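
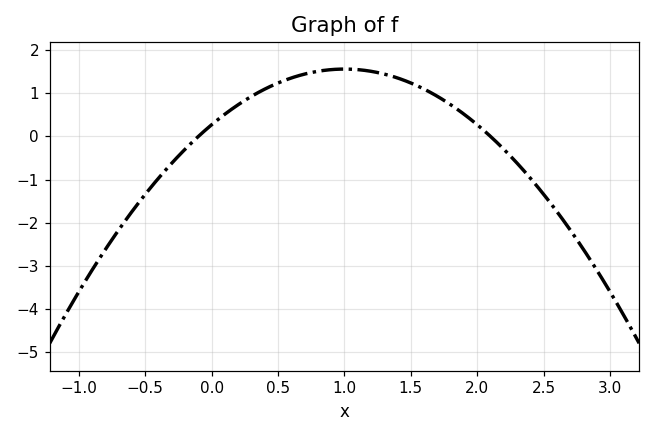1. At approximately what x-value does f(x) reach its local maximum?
1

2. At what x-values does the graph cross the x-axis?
-0.1, 2.1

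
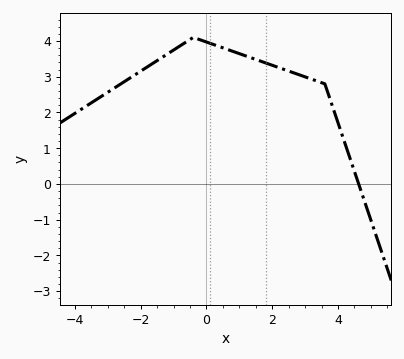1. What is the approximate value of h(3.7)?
2.5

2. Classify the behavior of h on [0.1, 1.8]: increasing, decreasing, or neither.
decreasing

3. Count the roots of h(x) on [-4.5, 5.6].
1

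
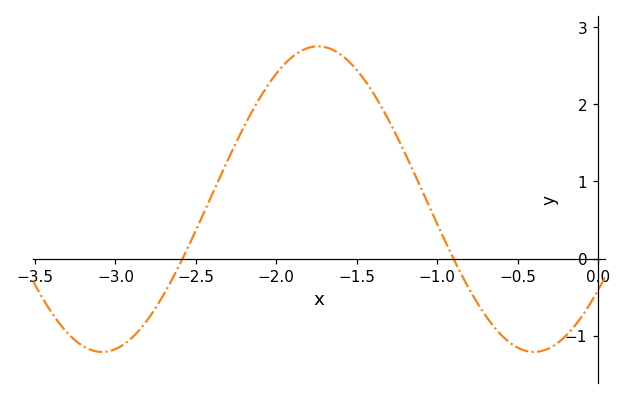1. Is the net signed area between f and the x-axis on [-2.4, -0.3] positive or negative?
positive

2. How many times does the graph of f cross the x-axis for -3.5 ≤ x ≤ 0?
2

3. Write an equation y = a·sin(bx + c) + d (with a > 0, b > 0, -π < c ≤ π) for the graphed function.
y = 1.98sin(2.34x - 0.64) + 0.77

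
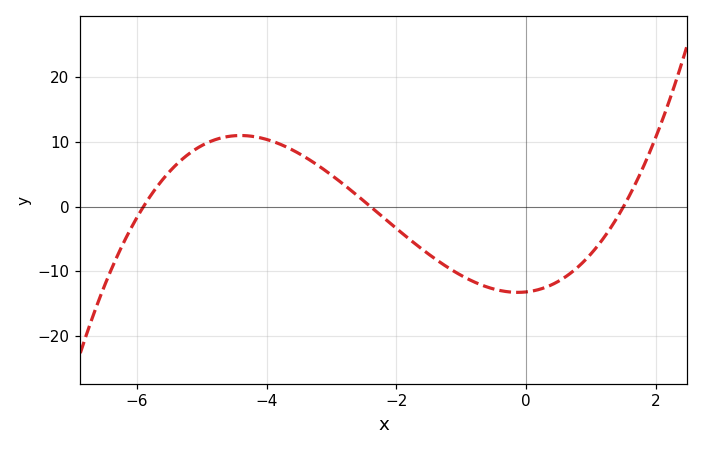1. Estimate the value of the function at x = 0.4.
-12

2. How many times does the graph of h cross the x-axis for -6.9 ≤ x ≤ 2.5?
3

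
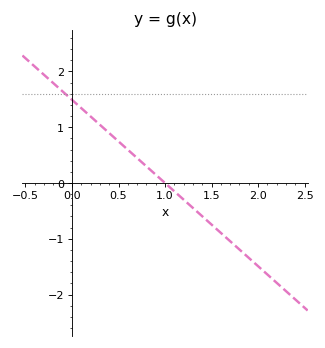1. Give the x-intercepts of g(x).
1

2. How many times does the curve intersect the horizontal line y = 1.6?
1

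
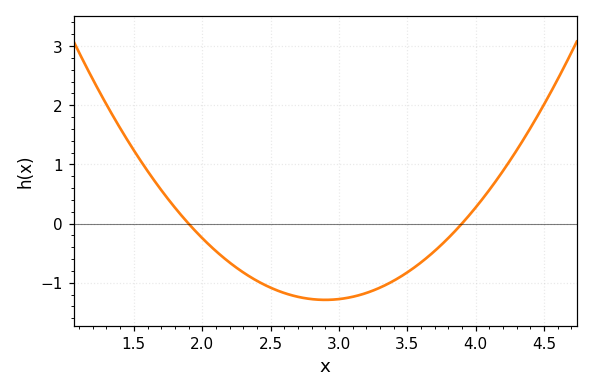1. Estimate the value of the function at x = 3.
-1.3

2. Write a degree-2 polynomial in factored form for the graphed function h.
y = 1.29(x - 1.9)(x - 3.9)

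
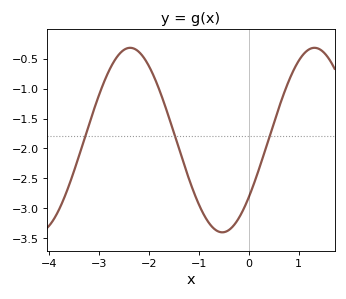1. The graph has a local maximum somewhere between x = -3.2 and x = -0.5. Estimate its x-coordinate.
-2.38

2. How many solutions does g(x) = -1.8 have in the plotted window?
3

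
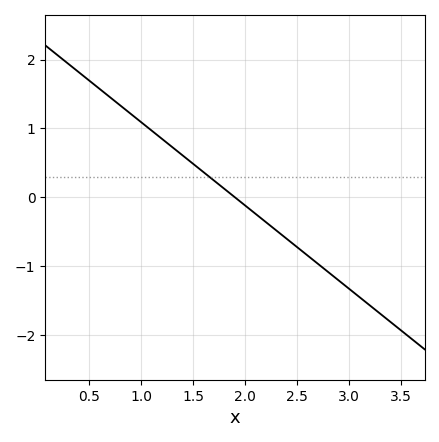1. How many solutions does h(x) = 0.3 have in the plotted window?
1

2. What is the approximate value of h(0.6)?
1.6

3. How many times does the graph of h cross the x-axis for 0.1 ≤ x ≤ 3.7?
1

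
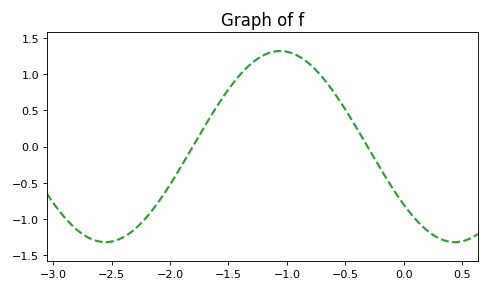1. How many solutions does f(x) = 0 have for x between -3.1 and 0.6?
2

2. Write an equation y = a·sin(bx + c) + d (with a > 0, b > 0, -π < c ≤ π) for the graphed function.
y = 1.32sin(2.1x - 2.49) + 0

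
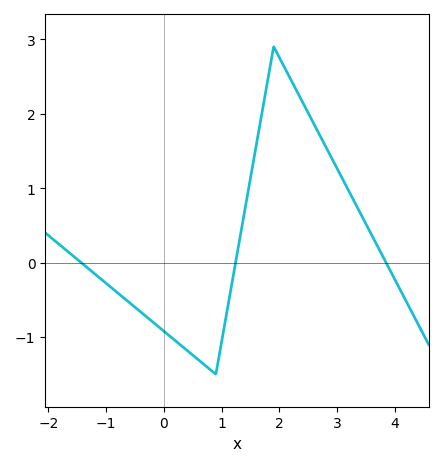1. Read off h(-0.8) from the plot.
-0.4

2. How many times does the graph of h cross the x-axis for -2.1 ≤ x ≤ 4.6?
3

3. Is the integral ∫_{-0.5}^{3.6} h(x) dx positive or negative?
positive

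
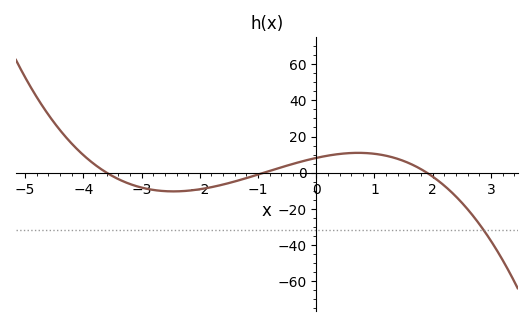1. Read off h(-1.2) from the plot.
-2.97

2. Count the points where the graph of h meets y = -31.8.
1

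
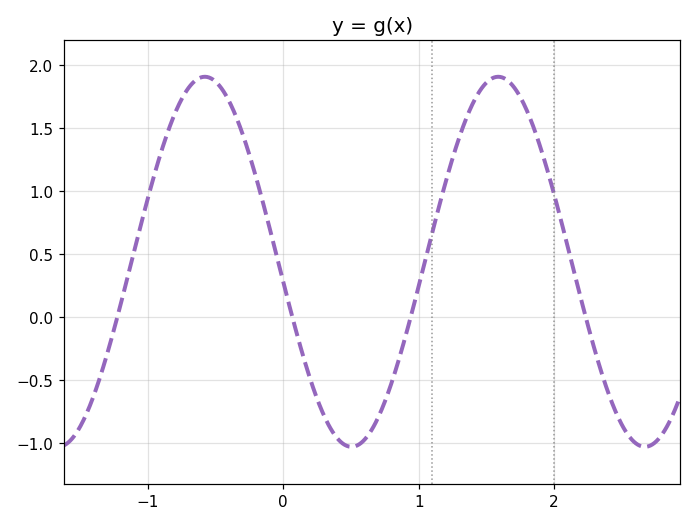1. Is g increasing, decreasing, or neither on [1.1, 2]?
neither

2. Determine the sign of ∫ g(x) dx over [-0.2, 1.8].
positive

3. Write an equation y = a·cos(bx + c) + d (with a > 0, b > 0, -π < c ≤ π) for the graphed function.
y = 1.47cos(2.9x + 1.68) + 0.44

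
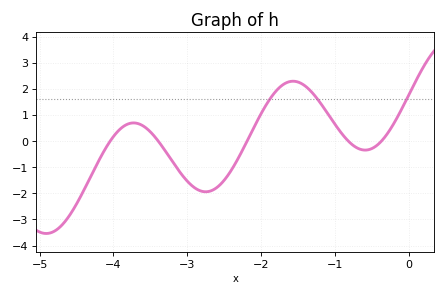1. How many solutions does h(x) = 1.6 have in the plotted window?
3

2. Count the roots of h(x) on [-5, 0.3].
5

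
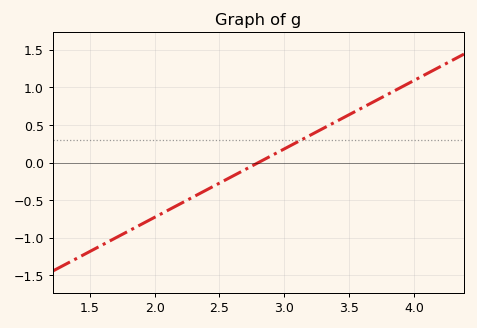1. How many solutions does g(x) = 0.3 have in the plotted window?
1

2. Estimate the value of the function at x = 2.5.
-0.25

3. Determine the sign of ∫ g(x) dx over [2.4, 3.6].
positive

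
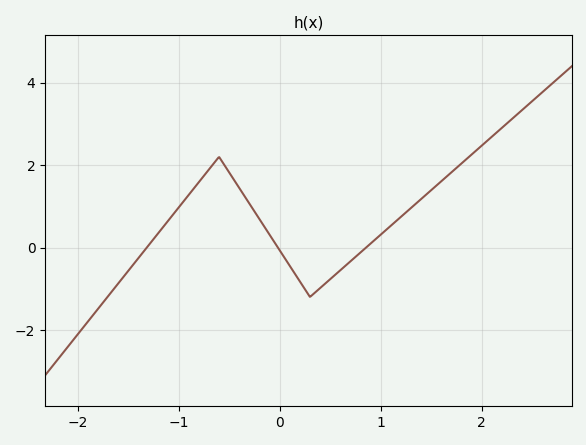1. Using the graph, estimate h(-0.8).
1.58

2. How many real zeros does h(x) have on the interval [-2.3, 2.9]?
3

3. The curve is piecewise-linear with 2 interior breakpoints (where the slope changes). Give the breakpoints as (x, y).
(-0.6, 2.2); (0.3, -1.2)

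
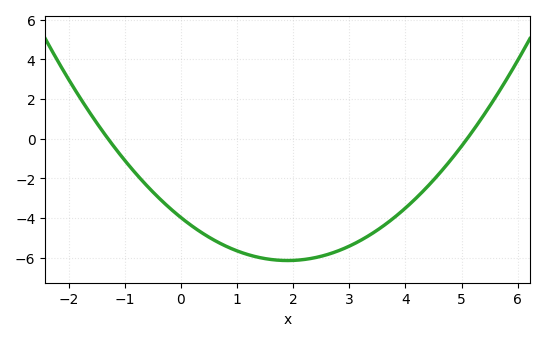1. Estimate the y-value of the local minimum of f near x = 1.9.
-6.14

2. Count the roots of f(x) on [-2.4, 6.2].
2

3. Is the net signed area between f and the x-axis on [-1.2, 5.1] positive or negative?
negative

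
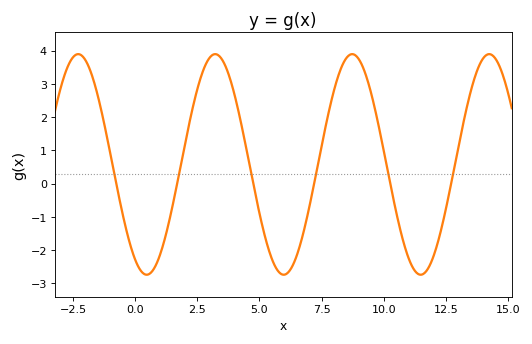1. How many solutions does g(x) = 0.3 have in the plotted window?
6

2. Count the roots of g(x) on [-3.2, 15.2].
6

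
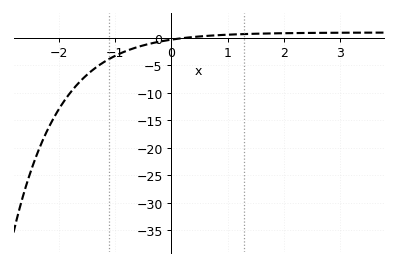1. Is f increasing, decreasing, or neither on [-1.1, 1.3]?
increasing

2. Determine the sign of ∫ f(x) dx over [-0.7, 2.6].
positive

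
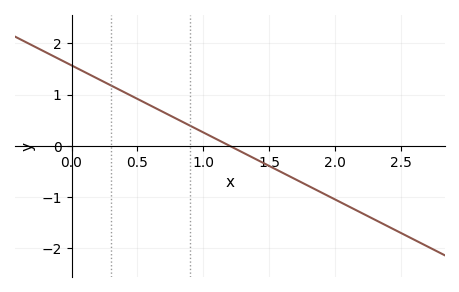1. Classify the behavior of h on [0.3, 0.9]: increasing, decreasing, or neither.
decreasing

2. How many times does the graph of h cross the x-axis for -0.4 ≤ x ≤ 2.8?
1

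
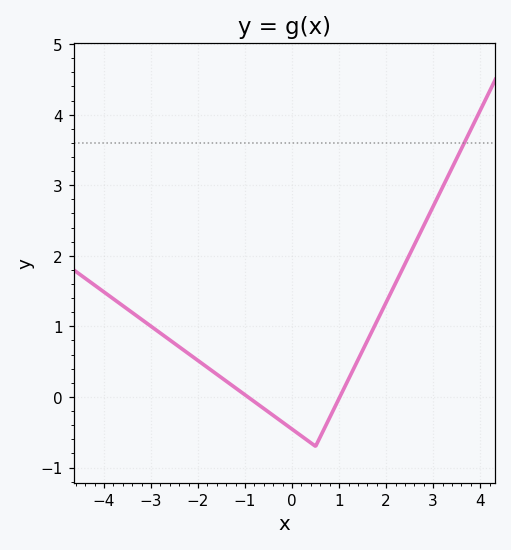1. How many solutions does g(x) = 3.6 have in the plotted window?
1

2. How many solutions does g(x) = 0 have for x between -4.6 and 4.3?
2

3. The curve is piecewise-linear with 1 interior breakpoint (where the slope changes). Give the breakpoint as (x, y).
(0.5, -0.7)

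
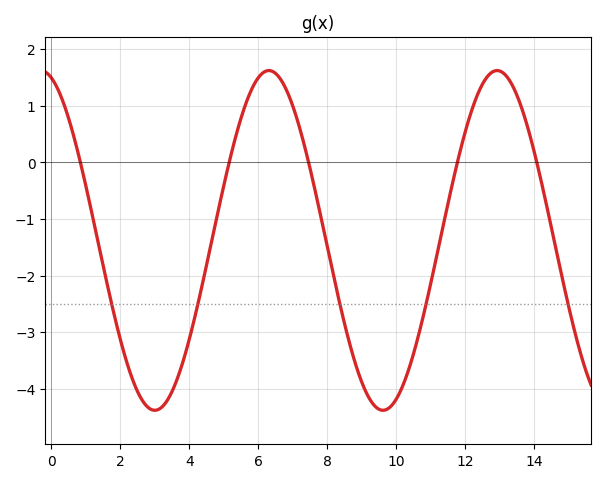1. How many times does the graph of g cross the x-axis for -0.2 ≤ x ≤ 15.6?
5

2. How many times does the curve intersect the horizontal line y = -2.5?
5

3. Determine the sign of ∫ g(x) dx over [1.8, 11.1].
negative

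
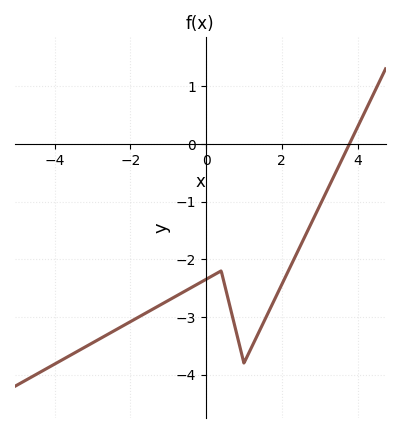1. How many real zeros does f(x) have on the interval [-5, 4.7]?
1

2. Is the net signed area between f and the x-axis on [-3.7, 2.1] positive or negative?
negative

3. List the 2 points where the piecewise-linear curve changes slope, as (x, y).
(0.4, -2.2); (1, -3.8)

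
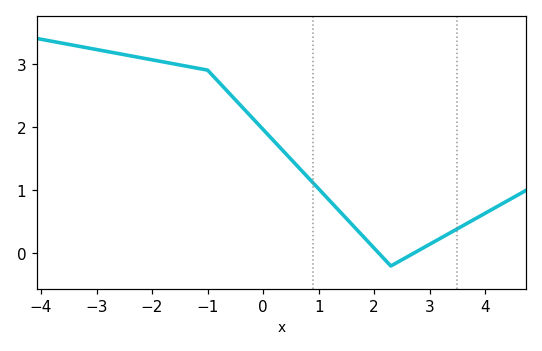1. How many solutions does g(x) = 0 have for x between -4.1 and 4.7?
2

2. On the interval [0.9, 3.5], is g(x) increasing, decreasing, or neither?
neither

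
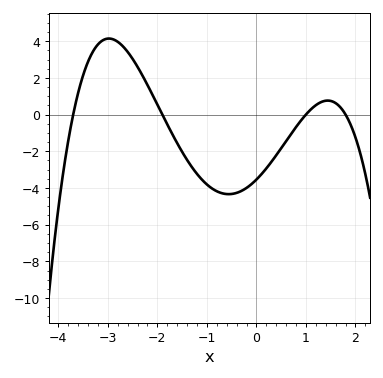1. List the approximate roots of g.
-3.7, -1.9, 1, 1.8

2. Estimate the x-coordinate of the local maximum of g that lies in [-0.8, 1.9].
1.4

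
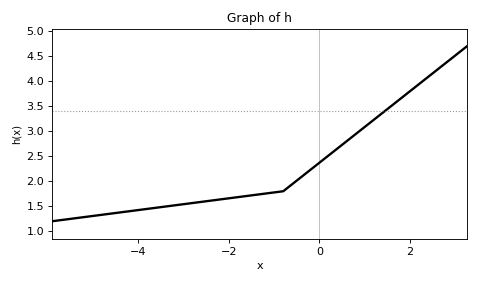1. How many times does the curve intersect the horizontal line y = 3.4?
1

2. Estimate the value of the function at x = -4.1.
1.41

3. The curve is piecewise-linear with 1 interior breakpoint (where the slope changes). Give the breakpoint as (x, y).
(-0.8, 1.8)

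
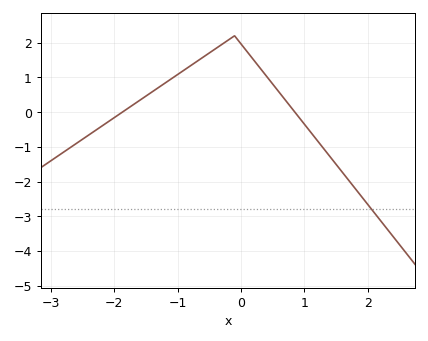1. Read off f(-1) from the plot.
1.08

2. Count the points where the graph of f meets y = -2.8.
1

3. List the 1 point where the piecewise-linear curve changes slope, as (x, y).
(-0.1, 2.2)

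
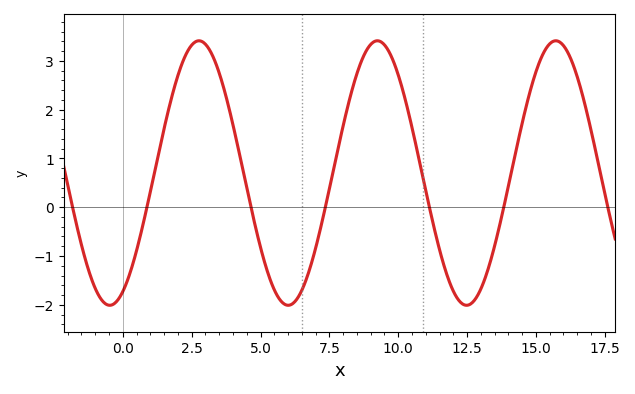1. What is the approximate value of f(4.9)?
-0.6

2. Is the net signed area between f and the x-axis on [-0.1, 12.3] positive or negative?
positive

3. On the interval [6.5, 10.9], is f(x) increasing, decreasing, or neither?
neither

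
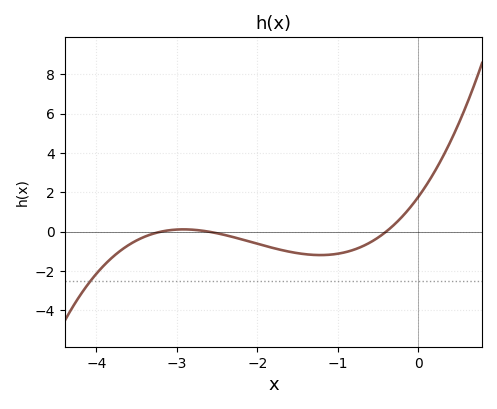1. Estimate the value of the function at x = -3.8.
-1.2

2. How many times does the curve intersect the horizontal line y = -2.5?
1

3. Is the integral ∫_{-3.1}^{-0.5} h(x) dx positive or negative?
negative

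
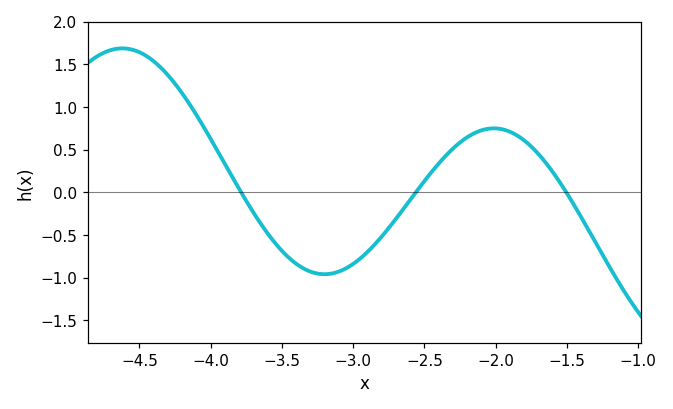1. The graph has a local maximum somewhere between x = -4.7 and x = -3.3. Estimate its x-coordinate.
-4.62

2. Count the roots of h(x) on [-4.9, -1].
3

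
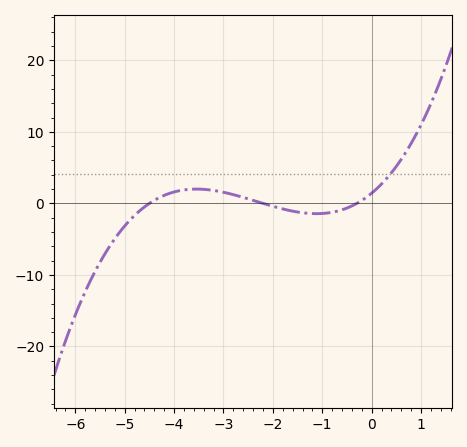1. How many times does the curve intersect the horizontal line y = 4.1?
1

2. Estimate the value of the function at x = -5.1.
-4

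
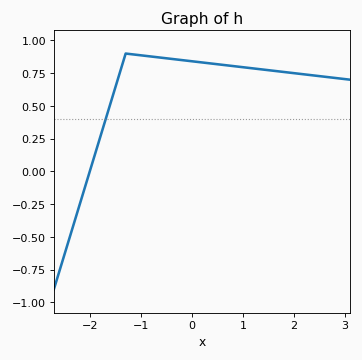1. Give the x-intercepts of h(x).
-2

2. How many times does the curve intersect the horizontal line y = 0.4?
1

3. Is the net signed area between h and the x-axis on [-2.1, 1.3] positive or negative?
positive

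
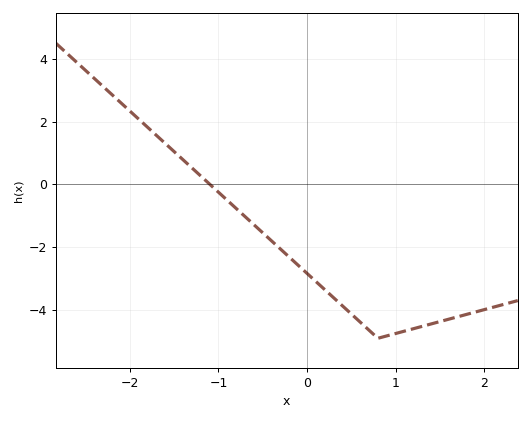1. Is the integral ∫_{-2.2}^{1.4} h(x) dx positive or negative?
negative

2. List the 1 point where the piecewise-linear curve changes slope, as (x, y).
(0.8, -4.9)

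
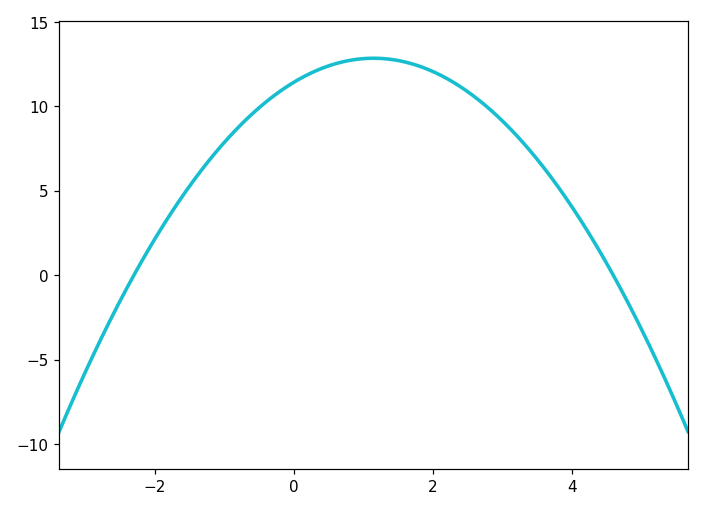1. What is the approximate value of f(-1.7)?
4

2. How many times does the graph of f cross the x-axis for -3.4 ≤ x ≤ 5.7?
2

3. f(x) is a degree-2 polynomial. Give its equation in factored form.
y = -1.08(x + 2.3)(x - 4.6)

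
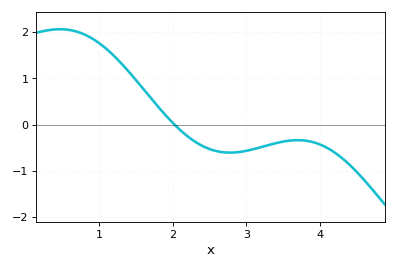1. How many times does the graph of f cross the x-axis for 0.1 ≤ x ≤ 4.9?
1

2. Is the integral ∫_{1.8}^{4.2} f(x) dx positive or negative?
negative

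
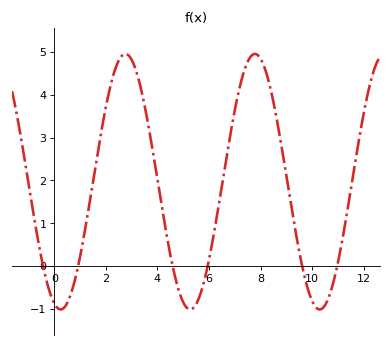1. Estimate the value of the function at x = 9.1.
1.74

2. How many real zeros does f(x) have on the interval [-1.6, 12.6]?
6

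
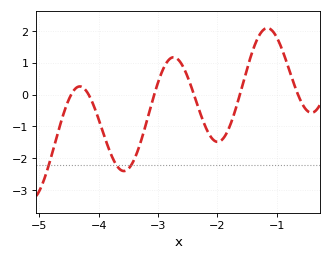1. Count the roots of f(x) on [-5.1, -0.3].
6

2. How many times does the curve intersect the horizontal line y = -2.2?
3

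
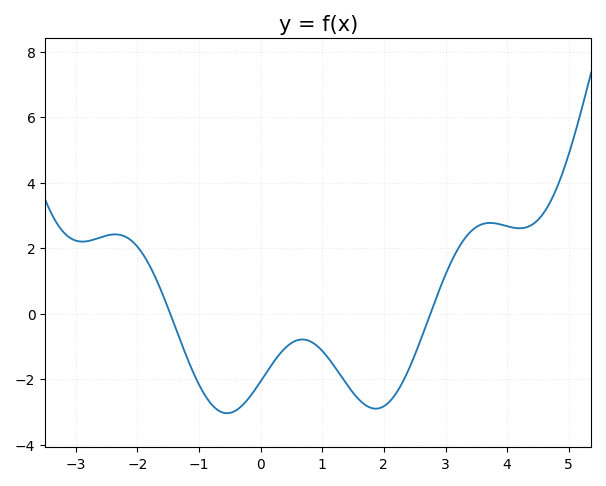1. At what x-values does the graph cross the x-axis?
-1.4, 2.8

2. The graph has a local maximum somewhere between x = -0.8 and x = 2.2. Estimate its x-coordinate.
0.6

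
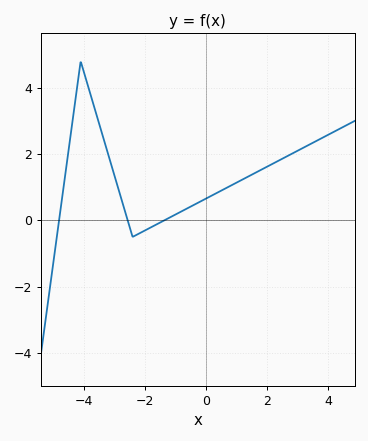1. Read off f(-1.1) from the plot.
0.125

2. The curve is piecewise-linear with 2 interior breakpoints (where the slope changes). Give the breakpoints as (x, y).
(-4.1, 4.8); (-2.4, -0.5)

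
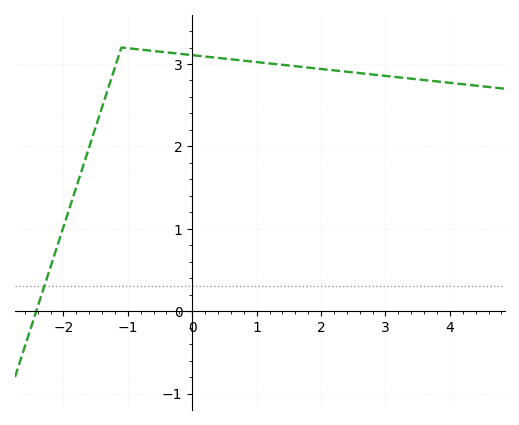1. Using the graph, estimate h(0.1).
3.1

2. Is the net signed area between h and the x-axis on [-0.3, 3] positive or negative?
positive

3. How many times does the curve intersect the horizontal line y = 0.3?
1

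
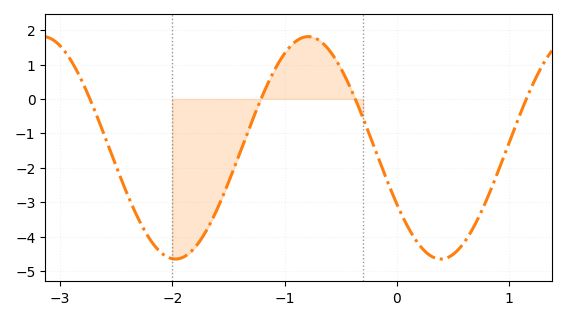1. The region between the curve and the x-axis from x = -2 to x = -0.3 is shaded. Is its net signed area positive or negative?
negative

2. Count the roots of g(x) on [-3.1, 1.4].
4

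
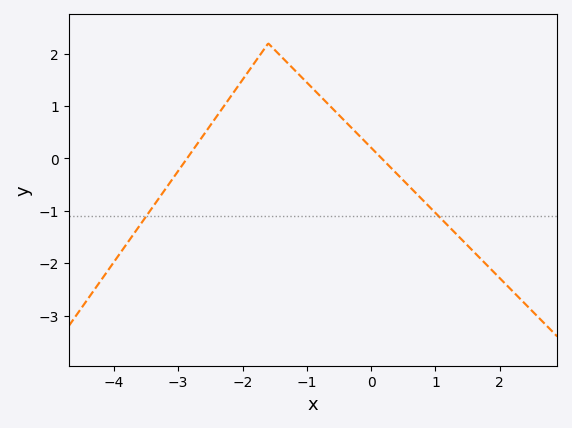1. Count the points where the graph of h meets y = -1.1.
2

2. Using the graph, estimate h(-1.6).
2.2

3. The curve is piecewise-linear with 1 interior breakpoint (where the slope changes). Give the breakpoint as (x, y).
(-1.6, 2.2)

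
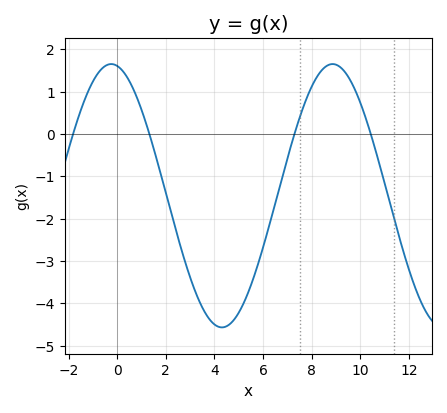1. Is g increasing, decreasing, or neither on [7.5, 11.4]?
neither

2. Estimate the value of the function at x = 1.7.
-0.755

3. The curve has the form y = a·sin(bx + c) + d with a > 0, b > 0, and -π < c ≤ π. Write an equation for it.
y = 3.11sin(0.69x + 1.74) - 1.46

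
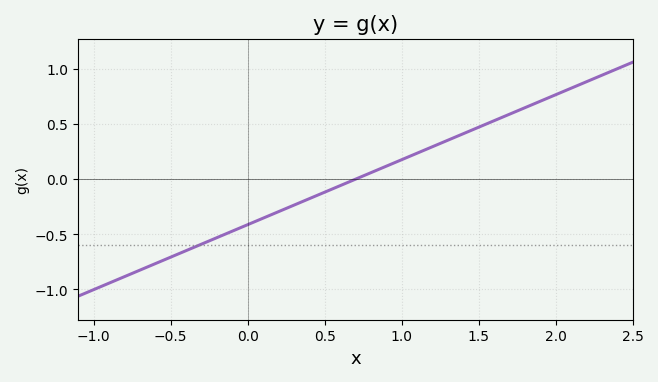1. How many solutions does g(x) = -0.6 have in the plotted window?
1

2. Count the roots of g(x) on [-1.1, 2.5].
1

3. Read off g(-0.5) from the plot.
-0.708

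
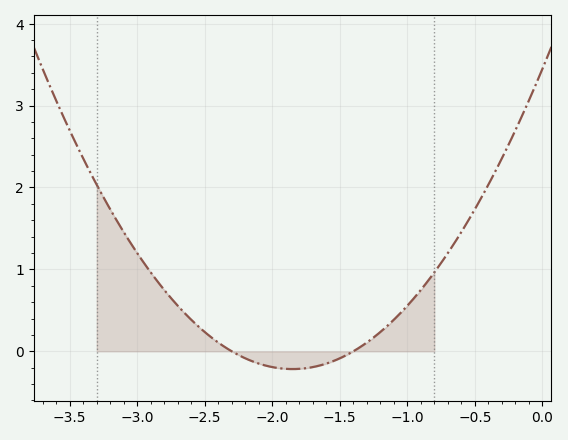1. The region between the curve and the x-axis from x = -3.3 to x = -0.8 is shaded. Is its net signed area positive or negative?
positive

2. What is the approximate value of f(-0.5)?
1.73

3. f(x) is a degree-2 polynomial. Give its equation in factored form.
y = 1.07(x + 2.3)(x + 1.4)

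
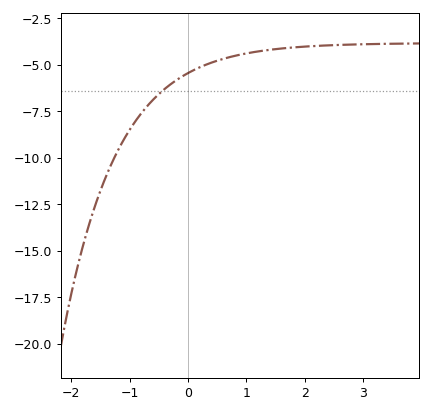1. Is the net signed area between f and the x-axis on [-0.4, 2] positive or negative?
negative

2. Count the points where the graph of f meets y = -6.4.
1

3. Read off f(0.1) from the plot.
-5.2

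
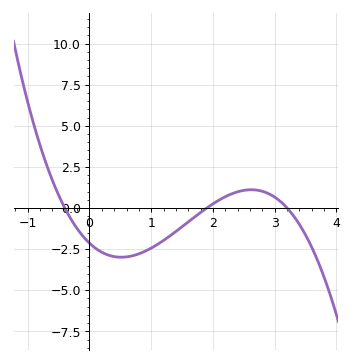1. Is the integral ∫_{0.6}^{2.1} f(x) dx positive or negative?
negative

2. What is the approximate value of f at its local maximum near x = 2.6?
1.11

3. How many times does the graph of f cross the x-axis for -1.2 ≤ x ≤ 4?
3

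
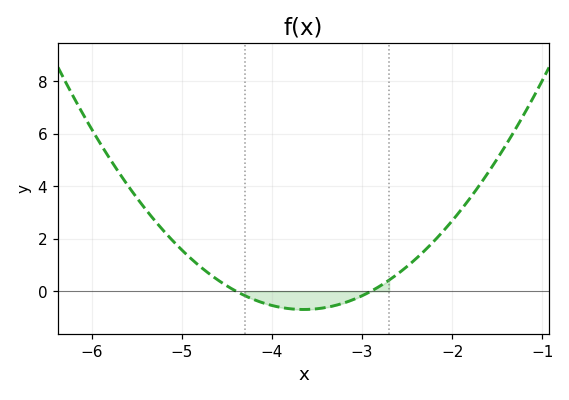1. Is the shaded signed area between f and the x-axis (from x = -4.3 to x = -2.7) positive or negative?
negative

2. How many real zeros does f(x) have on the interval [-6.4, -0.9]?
2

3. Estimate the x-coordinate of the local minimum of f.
-3.65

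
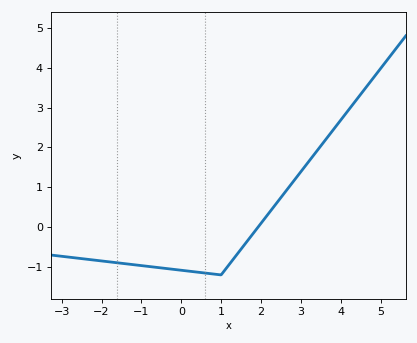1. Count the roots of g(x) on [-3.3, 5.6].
1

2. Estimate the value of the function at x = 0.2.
-1.11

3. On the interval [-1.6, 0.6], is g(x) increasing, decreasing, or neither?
decreasing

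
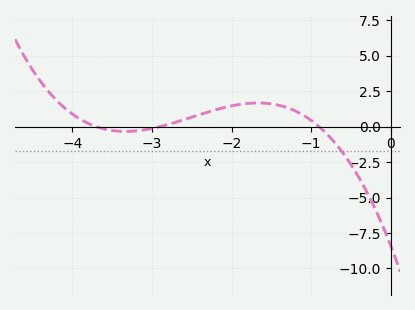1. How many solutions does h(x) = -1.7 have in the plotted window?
1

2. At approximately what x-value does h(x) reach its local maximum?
-1.67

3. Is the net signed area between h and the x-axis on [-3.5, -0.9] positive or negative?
positive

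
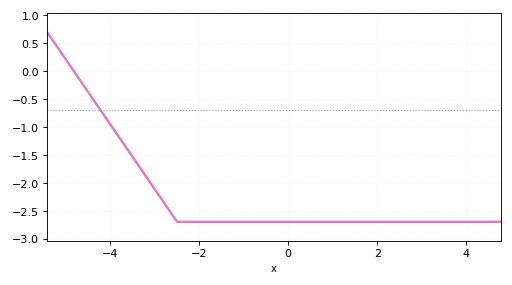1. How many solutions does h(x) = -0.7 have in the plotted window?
1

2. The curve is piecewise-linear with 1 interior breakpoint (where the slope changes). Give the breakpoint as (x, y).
(-2.5, -2.7)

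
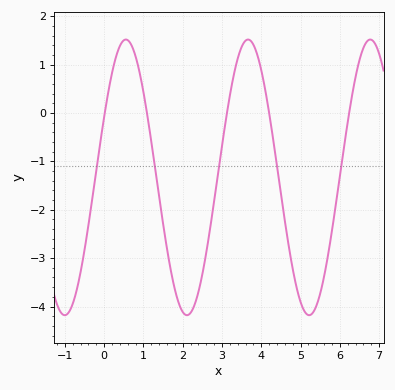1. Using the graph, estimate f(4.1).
0.487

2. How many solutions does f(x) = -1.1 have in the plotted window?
5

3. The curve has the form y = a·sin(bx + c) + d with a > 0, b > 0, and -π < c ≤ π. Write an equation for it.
y = 2.85sin(2.02x + 0.452) - 1.33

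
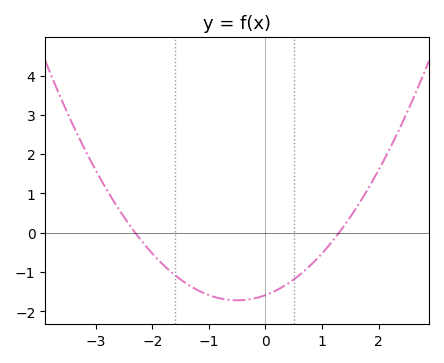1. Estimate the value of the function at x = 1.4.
0.2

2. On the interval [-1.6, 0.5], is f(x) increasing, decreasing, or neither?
neither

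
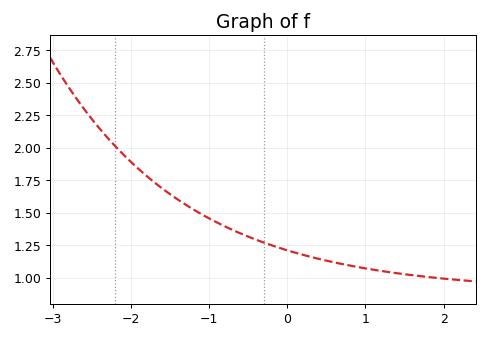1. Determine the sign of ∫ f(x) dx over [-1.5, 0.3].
positive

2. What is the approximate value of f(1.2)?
1.06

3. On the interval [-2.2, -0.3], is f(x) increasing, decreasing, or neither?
decreasing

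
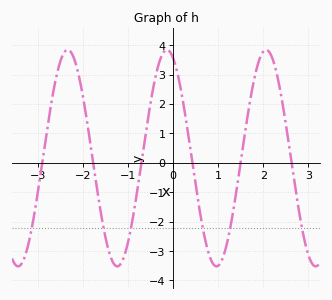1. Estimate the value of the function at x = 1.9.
3.44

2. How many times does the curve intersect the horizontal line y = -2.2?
6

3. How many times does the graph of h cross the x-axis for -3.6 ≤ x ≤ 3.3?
6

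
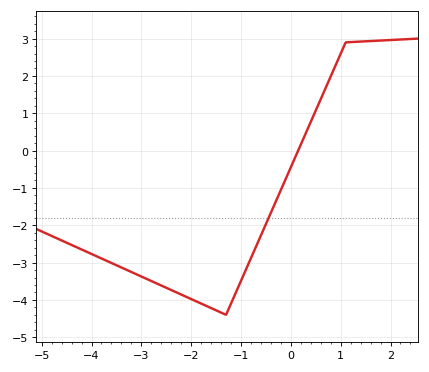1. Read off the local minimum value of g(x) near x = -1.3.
-4.4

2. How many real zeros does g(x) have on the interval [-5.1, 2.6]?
1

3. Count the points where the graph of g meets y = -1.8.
1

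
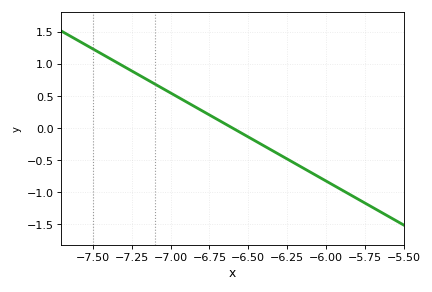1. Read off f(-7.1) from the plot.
0.685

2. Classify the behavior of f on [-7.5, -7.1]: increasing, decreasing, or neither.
decreasing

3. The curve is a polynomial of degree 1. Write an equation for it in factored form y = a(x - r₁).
y = -1.37(x + 6.6)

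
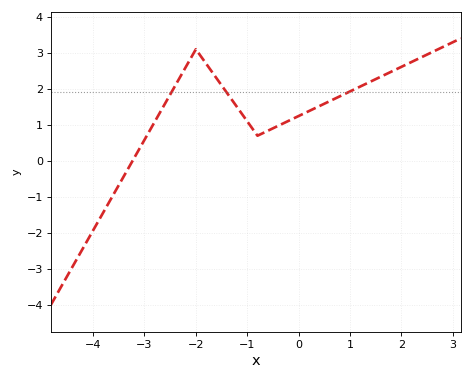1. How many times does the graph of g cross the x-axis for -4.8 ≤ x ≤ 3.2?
1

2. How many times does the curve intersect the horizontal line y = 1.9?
3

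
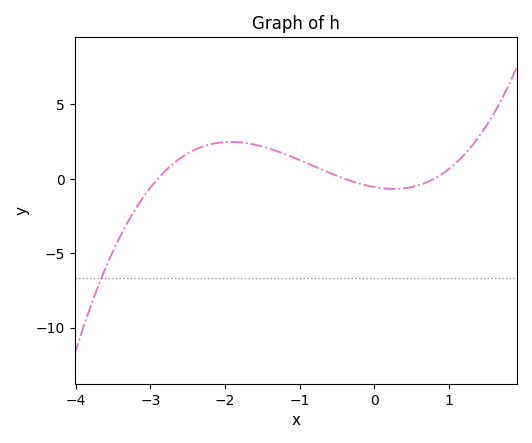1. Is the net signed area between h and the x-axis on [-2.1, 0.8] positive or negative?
positive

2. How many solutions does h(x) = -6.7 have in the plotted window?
1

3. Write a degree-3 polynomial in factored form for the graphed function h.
y = 0.61(x + 2.9)(x + 0.4)(x - 0.8)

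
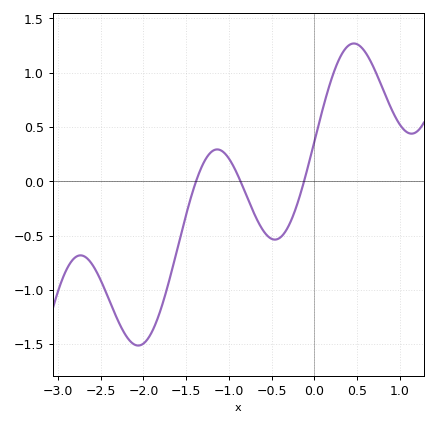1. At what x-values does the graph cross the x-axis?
-1.4, -0.9, -0.1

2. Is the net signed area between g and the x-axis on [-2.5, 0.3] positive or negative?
negative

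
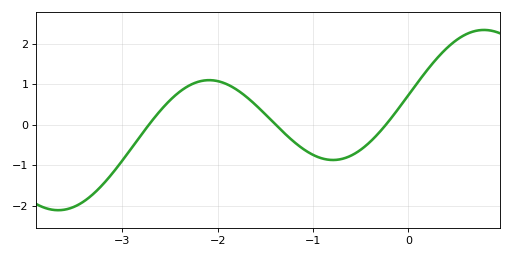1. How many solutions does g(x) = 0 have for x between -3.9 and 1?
3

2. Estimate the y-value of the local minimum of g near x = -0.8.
-0.9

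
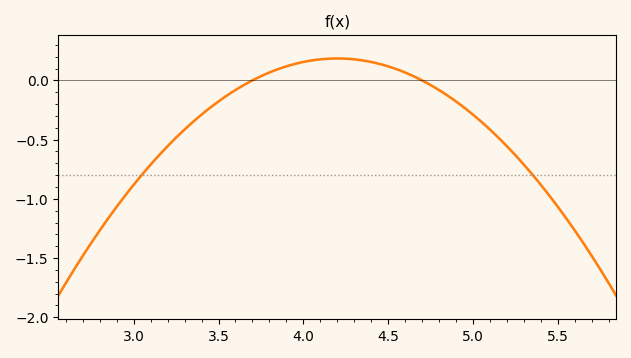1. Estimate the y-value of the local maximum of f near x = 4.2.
0.185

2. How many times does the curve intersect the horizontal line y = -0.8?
2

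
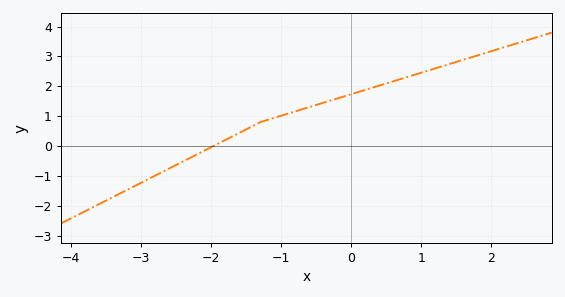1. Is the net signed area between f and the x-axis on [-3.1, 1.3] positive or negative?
positive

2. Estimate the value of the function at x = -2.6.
-0.8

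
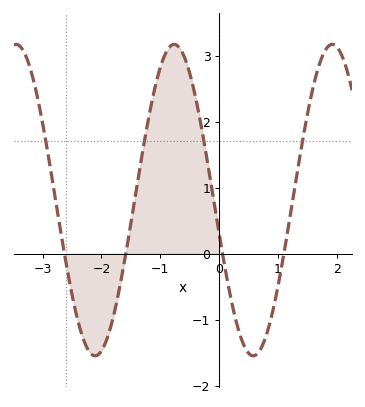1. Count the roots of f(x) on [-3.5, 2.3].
4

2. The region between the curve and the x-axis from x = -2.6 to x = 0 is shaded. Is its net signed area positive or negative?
positive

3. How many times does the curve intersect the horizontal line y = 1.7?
4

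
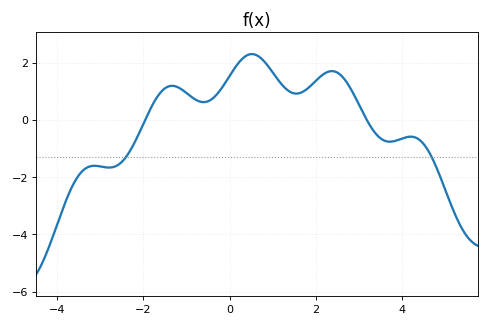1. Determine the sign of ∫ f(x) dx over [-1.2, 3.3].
positive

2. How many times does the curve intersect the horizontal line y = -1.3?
2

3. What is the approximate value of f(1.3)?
1.1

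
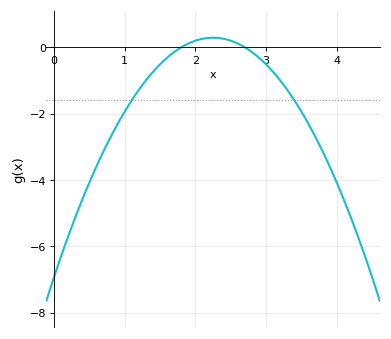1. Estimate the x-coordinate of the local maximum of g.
2.25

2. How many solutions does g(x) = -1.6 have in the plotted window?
2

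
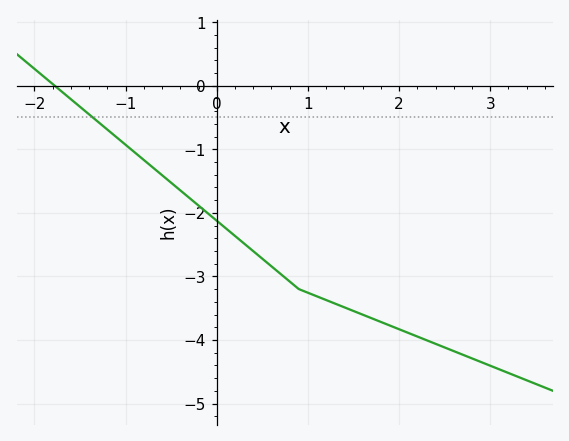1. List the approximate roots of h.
-1.78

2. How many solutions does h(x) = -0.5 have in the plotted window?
1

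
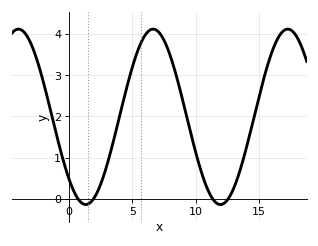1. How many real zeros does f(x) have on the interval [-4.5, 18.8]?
4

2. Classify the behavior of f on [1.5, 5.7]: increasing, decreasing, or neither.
increasing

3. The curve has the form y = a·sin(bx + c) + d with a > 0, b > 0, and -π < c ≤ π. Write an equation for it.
y = 2.13sin(0.59x - 2.4) + 1.99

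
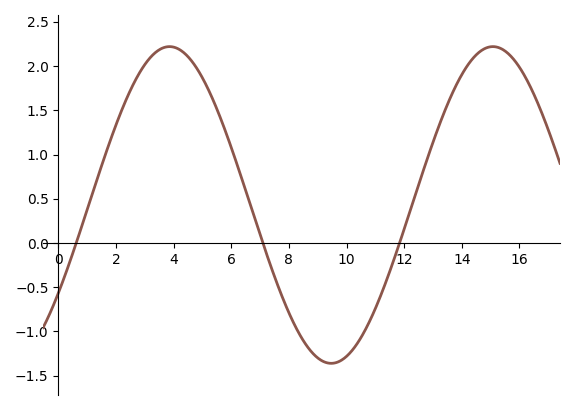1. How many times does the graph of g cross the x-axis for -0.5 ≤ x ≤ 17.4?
3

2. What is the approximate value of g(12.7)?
0.853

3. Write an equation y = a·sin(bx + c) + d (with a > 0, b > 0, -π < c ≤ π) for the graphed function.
y = 1.79sin(0.56x - 0.59) + 0.43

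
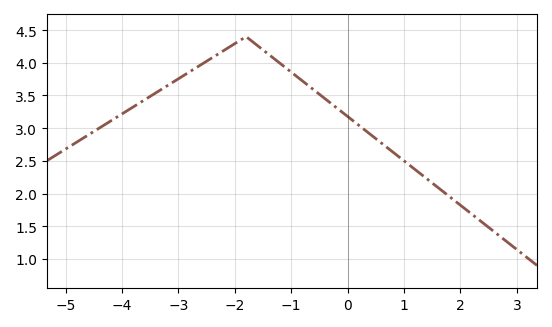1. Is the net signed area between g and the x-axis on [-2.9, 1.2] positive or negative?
positive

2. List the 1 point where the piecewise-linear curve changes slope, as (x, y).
(-1.8, 4.4)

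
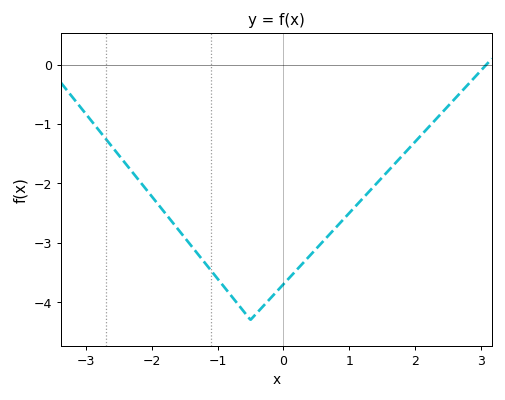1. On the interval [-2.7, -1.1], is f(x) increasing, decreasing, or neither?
decreasing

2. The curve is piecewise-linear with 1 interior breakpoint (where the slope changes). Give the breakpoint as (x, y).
(-0.5, -4.3)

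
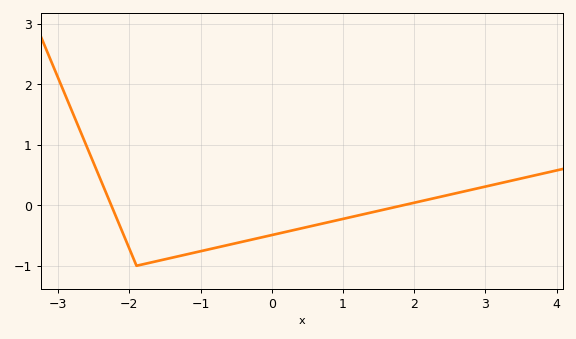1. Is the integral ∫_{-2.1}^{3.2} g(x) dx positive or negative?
negative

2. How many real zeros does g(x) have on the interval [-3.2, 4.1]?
2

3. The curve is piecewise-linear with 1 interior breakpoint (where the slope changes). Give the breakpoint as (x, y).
(-1.9, -1)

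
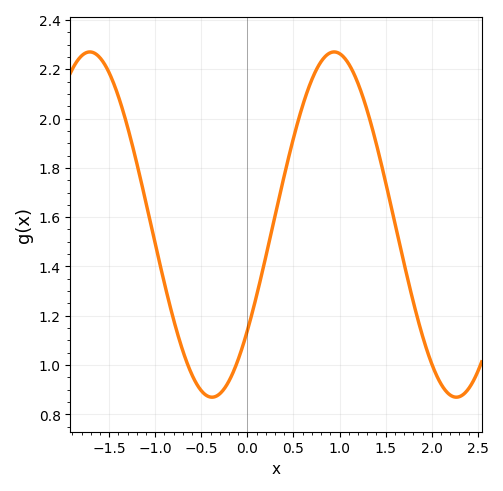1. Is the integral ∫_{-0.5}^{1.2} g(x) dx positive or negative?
positive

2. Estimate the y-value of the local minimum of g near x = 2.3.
0.88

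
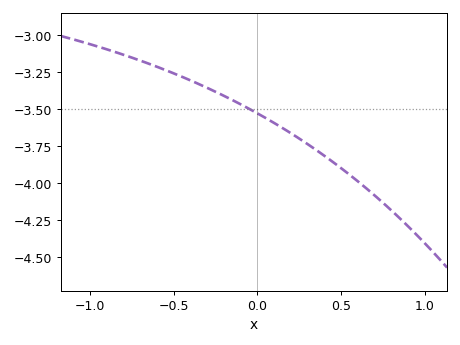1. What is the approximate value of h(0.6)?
-3.99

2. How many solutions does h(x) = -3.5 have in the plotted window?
1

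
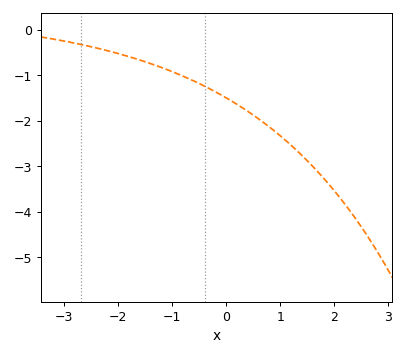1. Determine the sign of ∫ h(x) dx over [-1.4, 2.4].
negative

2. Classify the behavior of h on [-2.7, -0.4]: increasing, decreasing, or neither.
decreasing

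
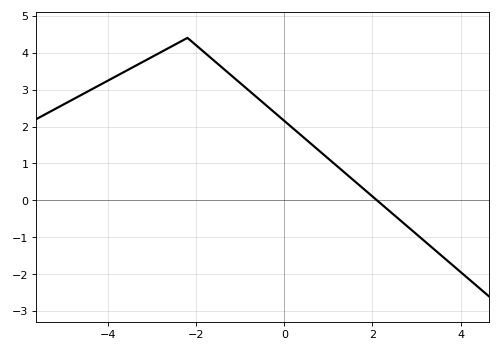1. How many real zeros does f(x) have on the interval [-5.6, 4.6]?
1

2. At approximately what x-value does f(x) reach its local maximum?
-2.2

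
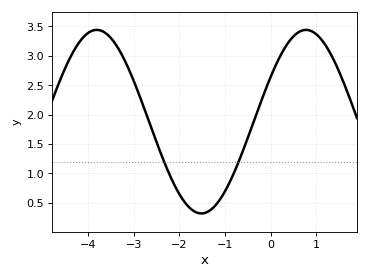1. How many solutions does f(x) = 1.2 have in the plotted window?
2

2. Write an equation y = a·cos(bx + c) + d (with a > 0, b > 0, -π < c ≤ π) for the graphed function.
y = 1.56cos(1.37x - 1.06) + 1.88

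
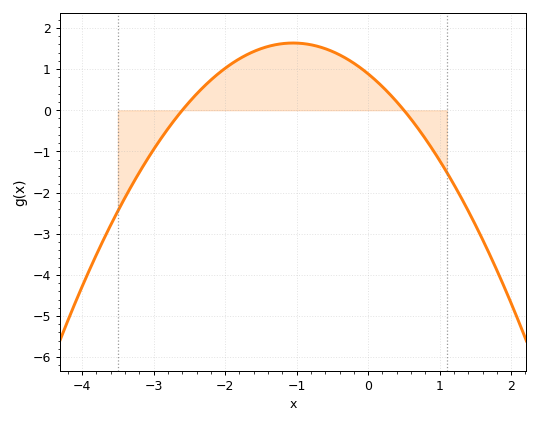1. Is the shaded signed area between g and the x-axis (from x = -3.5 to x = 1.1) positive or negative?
positive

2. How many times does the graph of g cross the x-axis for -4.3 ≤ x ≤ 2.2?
2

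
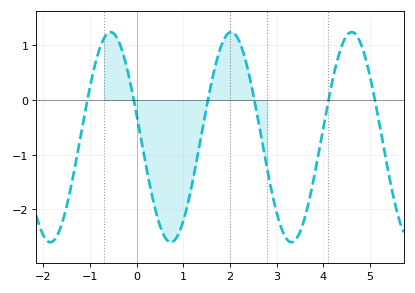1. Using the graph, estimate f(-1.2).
-0.6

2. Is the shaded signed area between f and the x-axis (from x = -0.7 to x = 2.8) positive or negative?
negative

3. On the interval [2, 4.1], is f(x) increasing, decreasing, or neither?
neither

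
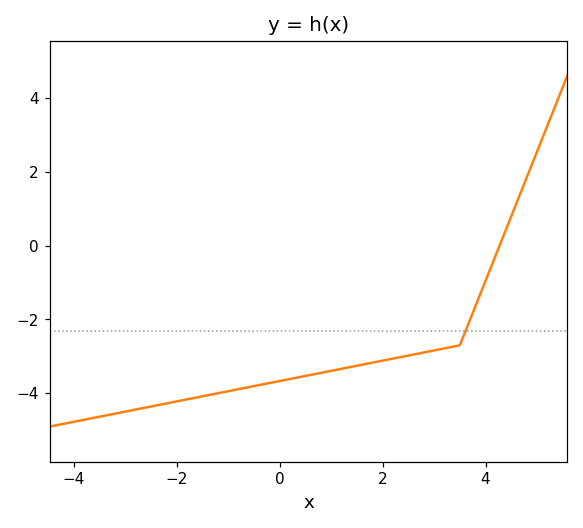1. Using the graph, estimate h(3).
-2.84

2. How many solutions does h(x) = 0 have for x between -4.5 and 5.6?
1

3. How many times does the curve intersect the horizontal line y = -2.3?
1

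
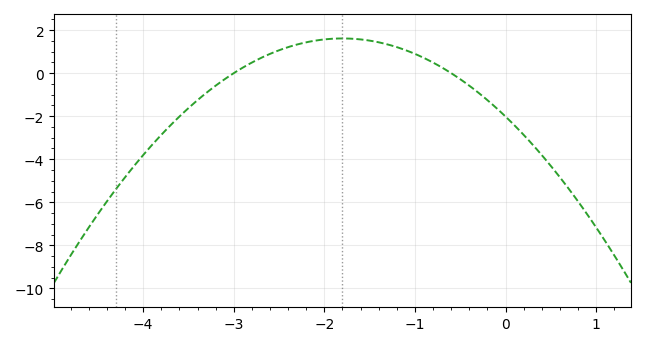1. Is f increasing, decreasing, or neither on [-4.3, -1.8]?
increasing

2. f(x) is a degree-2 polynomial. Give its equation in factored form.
y = -1.12(x + 3)(x + 0.6)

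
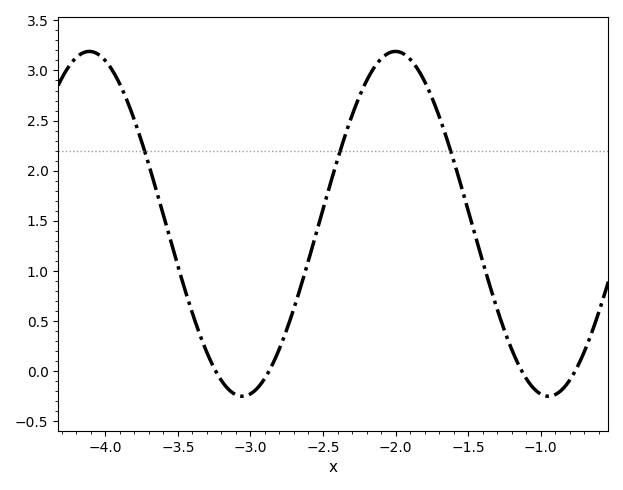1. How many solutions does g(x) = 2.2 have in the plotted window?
3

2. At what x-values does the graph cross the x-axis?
-3.2, -2.9, -1.1, -0.8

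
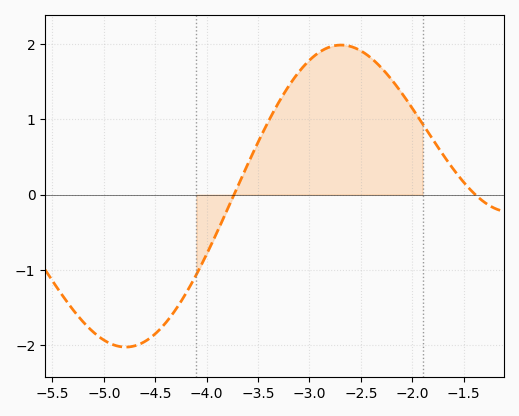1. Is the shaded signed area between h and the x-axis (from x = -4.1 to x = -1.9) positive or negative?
positive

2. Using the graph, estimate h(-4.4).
-1.7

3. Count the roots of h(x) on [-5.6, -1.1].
2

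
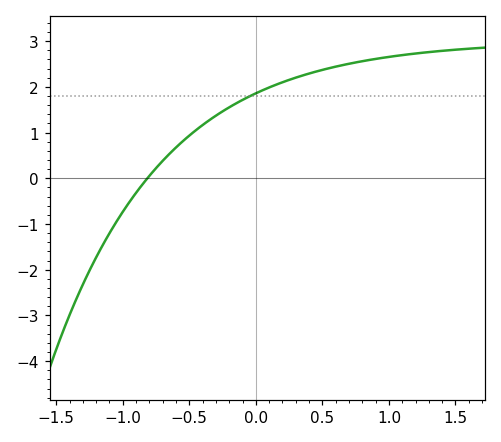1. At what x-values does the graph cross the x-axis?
-0.8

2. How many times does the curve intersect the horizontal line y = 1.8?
1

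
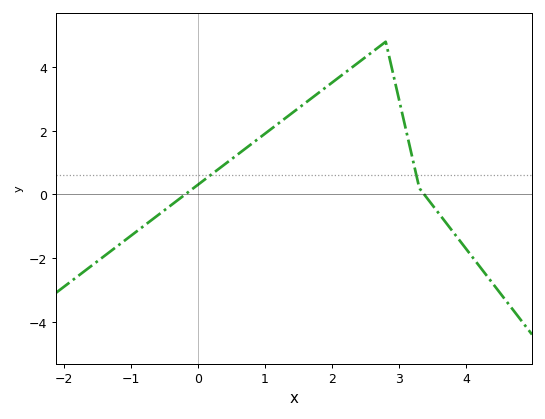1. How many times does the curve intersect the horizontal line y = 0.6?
2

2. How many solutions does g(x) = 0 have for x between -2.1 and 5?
2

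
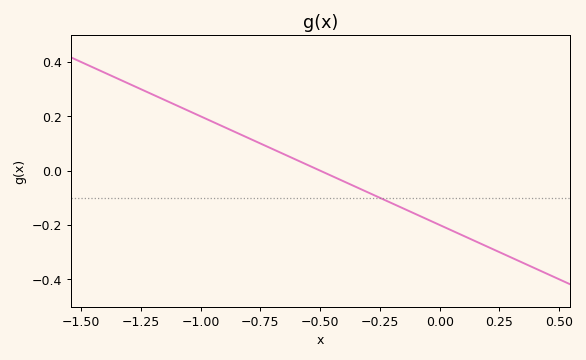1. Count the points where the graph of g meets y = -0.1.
1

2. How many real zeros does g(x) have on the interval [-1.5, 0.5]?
1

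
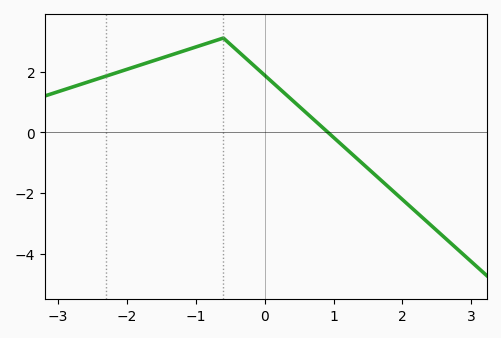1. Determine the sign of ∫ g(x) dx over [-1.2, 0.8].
positive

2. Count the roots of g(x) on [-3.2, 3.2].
1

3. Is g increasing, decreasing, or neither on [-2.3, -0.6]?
increasing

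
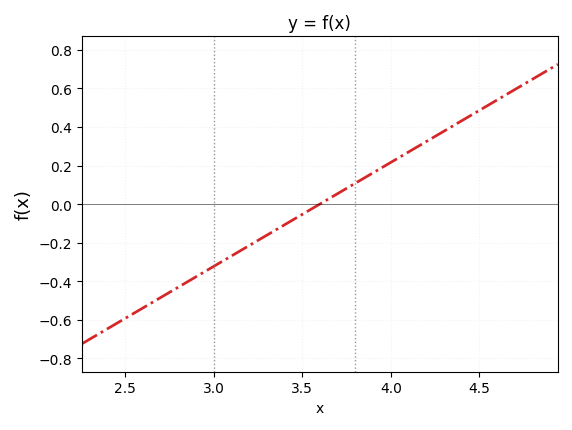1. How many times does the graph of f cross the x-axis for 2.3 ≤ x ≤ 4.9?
1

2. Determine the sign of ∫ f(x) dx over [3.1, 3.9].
negative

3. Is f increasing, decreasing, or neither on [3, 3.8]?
increasing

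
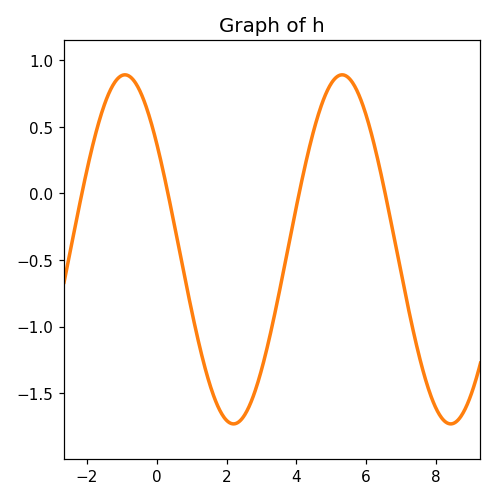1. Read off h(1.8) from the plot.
-1.6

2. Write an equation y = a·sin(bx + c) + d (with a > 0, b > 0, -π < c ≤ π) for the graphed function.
y = 1.31sin(1x + 2.5) - 0.42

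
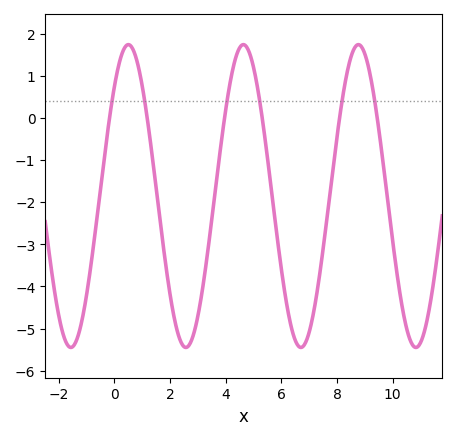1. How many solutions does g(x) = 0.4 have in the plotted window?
6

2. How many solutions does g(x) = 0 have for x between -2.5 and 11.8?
6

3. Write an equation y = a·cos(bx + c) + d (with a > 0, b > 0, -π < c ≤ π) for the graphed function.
y = 3.6cos(1.5x - 0.76) - 1.85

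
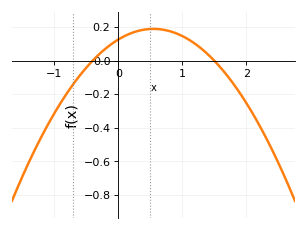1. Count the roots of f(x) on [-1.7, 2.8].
2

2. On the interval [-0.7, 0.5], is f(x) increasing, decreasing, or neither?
increasing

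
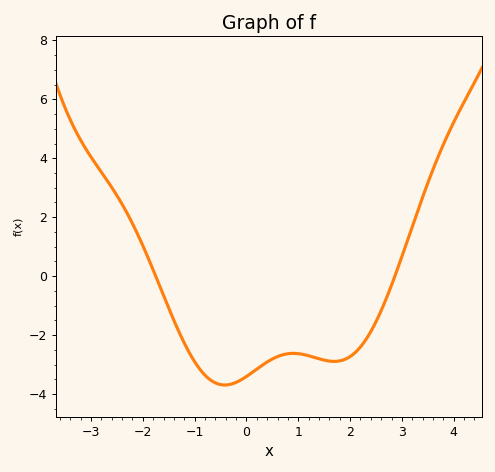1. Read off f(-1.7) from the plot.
-0.218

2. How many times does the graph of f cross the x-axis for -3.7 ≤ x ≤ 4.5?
2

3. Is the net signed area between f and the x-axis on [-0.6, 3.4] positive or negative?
negative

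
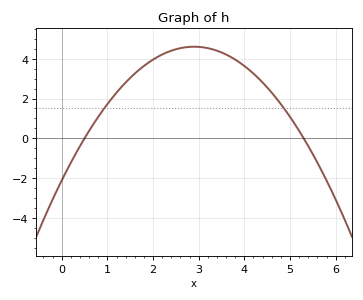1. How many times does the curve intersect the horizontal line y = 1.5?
2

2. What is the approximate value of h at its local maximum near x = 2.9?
4.61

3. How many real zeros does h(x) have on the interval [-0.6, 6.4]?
2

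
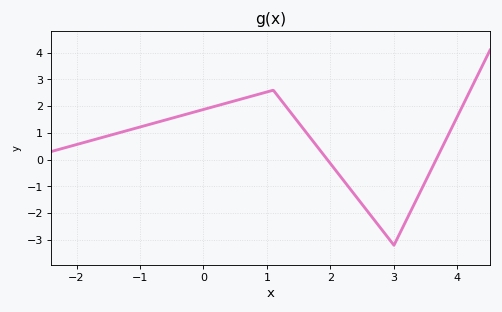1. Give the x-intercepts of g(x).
1.95, 3.66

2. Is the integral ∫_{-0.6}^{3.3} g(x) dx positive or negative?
positive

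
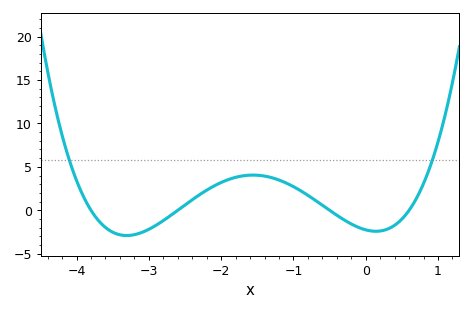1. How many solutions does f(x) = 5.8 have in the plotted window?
2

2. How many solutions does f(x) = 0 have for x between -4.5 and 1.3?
4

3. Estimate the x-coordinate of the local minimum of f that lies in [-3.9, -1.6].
-3.3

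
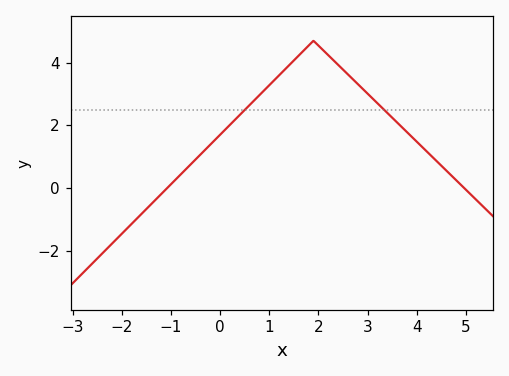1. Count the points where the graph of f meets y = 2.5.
2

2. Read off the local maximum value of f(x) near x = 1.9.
4.7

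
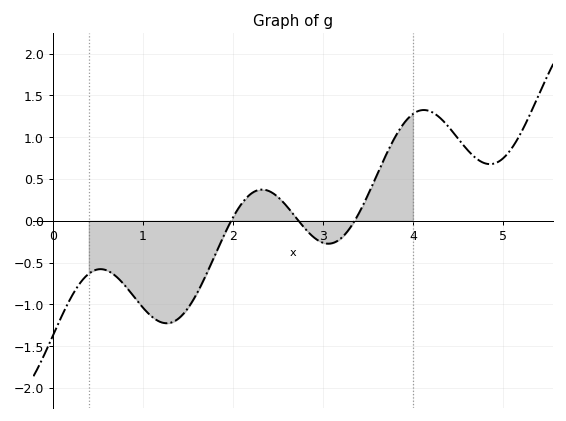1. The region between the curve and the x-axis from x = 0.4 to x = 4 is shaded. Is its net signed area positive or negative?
negative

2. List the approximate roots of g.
2, 2.7, 3.4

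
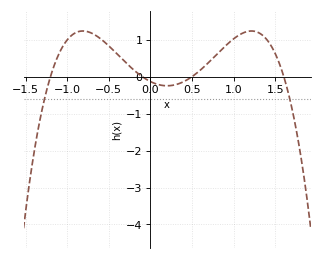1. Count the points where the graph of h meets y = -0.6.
2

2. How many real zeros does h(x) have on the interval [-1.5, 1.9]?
4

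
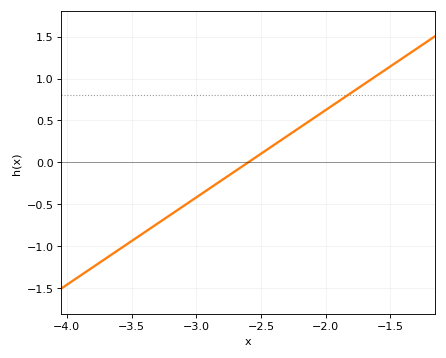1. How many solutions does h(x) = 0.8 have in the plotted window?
1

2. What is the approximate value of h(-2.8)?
-0.208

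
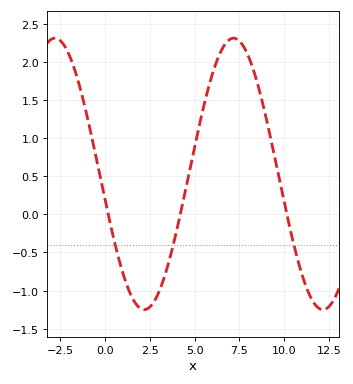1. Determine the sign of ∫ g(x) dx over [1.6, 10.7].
positive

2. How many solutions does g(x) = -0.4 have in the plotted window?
3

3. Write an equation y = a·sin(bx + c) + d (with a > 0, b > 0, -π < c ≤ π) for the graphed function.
y = 1.78sin(0.63x - 3) + 0.53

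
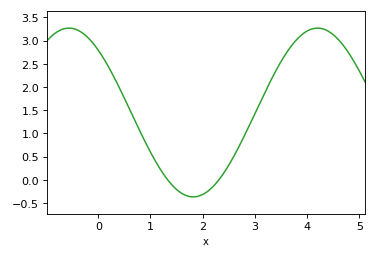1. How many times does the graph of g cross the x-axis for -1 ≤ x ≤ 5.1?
2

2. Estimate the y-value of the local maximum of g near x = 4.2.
3.25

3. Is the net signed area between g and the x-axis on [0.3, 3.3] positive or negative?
positive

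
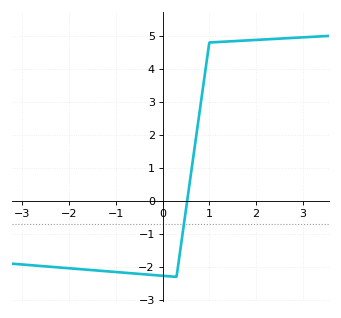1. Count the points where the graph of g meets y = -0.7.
1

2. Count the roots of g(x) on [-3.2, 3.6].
1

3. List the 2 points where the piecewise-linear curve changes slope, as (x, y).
(0.3, -2.3); (1, 4.8)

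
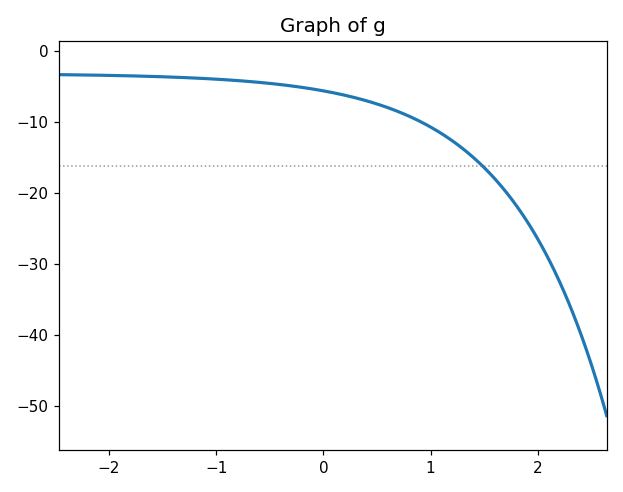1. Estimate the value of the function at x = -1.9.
-3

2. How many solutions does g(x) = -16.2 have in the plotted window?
1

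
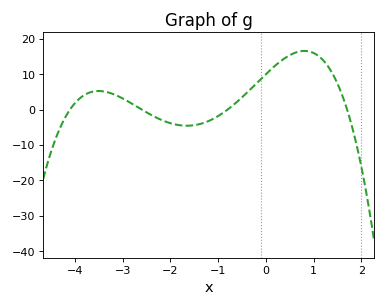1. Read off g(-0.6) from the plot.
2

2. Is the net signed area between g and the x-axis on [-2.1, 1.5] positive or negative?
positive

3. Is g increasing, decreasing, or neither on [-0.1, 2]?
neither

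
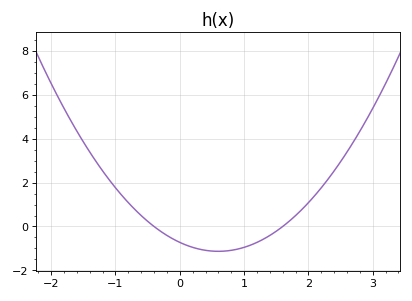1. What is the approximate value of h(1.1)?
-0.848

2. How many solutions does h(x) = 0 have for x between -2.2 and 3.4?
2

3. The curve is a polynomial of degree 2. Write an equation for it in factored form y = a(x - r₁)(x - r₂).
y = 1.13(x + 0.4)(x - 1.6)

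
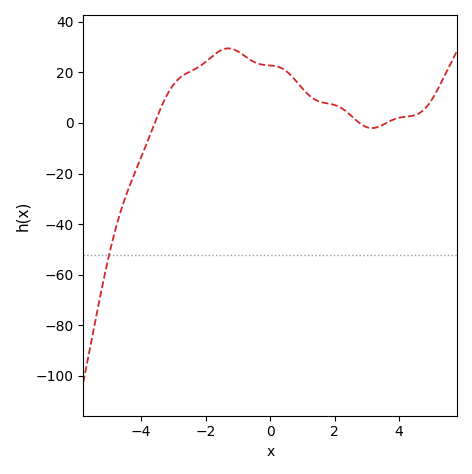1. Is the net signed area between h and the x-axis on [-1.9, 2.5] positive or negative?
positive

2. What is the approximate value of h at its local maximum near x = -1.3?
30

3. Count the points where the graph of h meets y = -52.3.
1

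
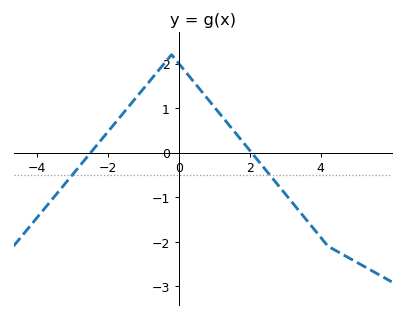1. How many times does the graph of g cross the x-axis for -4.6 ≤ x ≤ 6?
2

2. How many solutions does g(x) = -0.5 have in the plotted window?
2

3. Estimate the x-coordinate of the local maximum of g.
-0.2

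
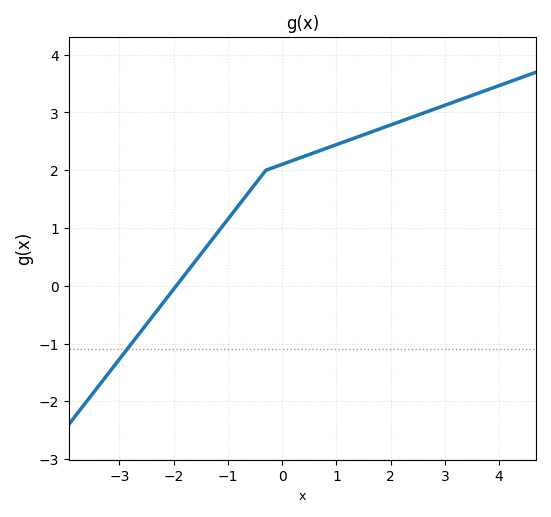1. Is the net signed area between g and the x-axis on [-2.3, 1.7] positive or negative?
positive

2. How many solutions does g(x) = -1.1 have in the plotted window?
1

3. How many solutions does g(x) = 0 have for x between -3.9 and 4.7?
1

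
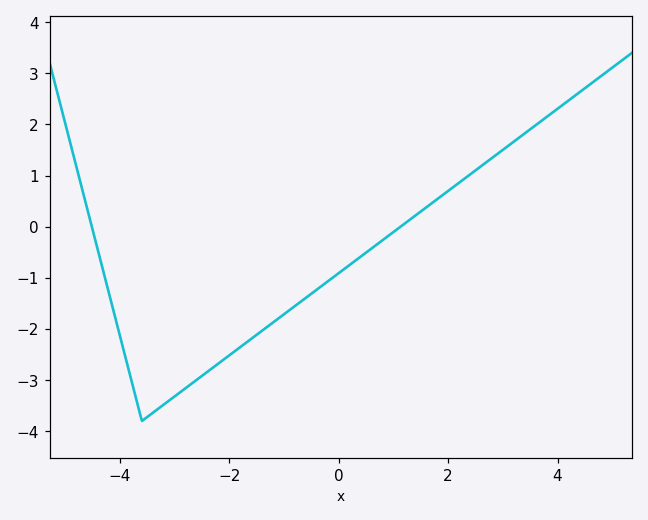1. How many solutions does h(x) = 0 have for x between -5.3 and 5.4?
2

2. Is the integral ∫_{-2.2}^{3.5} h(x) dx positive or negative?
negative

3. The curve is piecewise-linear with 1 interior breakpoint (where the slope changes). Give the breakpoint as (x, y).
(-3.6, -3.8)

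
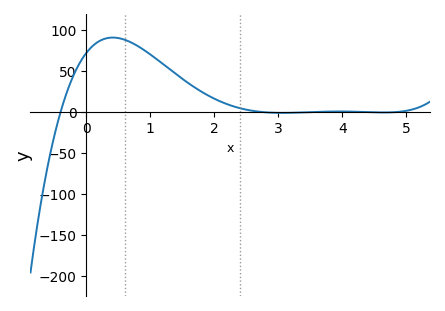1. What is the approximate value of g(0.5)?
89.7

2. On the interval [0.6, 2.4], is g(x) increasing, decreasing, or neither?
decreasing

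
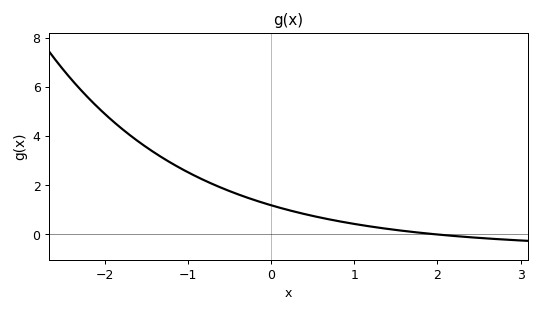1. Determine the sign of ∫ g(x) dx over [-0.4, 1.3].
positive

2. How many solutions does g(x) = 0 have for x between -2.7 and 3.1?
1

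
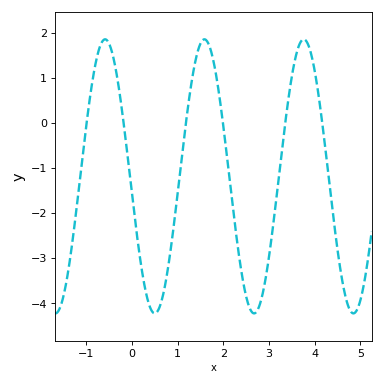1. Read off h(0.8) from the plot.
-3.1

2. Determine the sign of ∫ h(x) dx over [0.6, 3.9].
negative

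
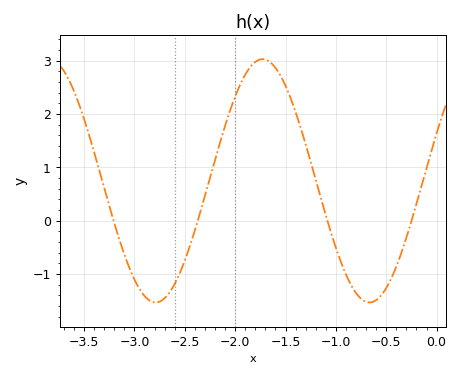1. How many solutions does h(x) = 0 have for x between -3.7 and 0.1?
4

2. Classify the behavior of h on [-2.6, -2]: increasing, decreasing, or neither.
increasing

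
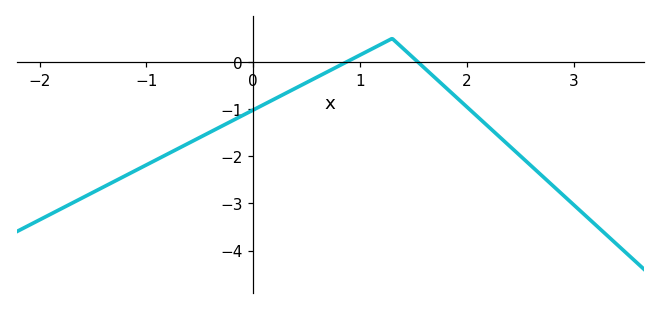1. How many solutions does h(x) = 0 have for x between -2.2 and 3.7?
2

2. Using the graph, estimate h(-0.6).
-1.7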